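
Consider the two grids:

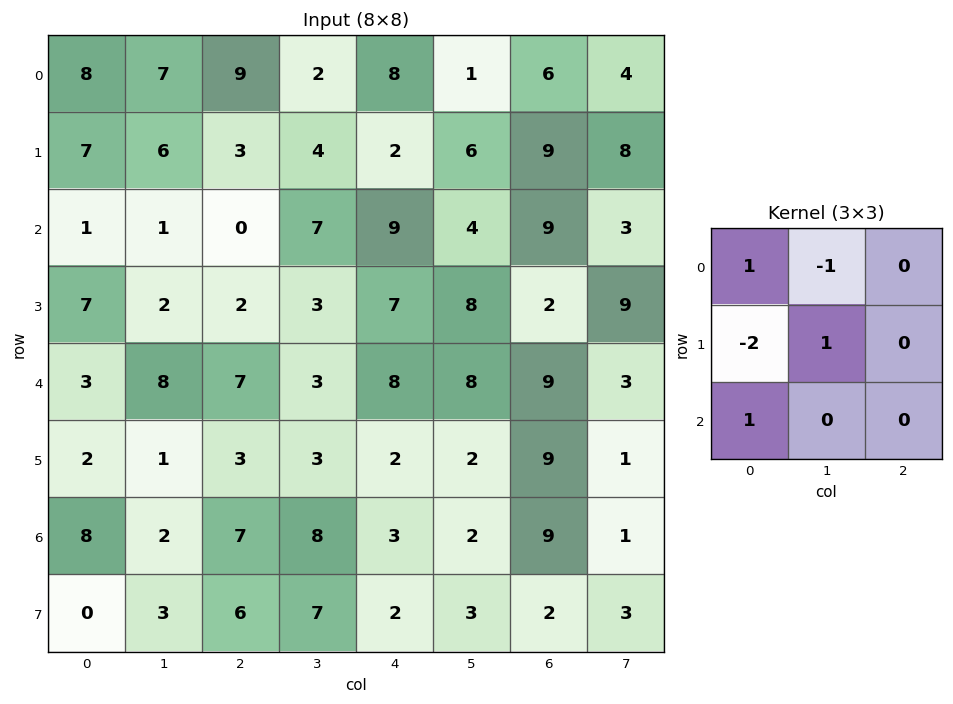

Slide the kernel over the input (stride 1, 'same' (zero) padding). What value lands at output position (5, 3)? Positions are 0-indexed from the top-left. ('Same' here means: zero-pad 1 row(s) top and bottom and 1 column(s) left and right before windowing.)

8

The receptive field on the zero-padded input at this output position is [7 3 8 / 3 3 2 / 7 8 3]. Elementwise product with the kernel and sum: 7·1 + 3·-1 + 3·-2 + 3·1 + 7·1.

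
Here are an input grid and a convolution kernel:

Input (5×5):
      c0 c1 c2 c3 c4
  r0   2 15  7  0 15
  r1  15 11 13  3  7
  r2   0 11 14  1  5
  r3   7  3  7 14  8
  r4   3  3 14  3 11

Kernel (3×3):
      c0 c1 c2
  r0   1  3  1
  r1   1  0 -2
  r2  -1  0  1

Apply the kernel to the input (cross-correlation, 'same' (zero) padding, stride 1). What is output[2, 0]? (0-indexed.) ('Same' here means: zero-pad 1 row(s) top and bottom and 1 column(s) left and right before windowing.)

The receptive field on the zero-padded input at this output position is [0 15 11 / 0 0 11 / 0 7 3]. Elementwise product with the kernel and sum: 0·1 + 15·3 + 11·1 + 0·1 + 11·-2 + 0·-1 + 3·1.

37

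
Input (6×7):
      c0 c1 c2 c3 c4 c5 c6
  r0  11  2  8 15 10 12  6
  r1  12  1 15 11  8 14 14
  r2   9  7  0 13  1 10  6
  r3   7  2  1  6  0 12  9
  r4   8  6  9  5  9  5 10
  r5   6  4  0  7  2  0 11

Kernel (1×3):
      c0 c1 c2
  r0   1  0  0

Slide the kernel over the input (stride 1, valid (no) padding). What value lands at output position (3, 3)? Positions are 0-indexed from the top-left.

The receptive field on the input at this output position is [6 0 12]. Elementwise product with the kernel and sum: 6·1.

6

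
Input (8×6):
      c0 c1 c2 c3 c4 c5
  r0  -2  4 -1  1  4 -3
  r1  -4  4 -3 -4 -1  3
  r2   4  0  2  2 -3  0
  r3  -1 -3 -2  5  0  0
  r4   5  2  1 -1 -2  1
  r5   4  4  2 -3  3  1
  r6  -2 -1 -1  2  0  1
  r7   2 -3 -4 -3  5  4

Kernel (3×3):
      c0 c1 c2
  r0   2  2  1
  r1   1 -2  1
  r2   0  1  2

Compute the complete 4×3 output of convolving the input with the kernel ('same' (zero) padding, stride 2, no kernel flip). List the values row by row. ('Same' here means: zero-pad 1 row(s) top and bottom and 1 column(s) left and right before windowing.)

12 -4 -5
-19 4 1
-1 -10 19
11 2 17

Output[0,0]: The receptive field on the zero-padded input at this output position is [0 0 0 / 0 -2 4 / 0 -4 4]. Elementwise product with the kernel and sum: 0·2 + 0·2 + 0·1 + 0·1 + -2·-2 + 4·1 + -4·1 + 4·2.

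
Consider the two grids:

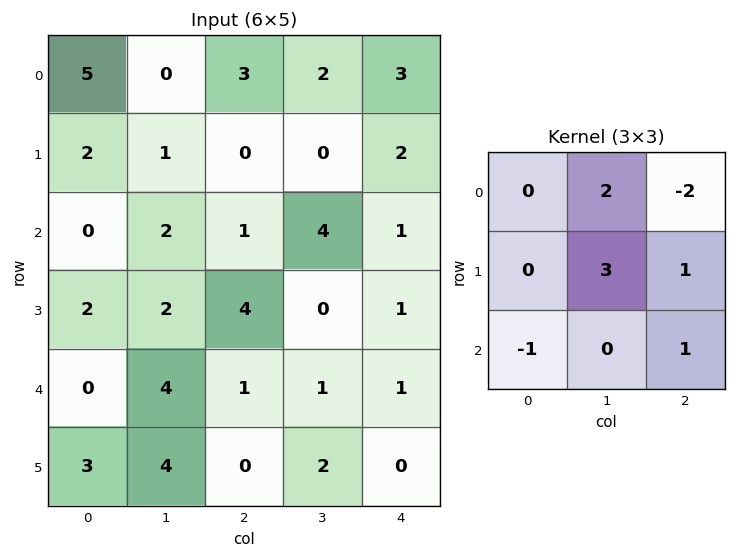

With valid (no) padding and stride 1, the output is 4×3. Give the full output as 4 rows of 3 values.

Output[0,0]: The receptive field on the input at this output position is [5 0 3 / 2 1 0 / 0 2 1]. Elementwise product with the kernel and sum: 0·2 + 3·-2 + 1·3 + 0·1 + 0·-1 + 1·1.
Output[0,1]: The receptive field on the input at this output position is [0 3 2 / 1 0 0 / 2 1 4]. Elementwise product with the kernel and sum: 3·2 + 2·-2 + 0·3 + 0·1 + 2·-1 + 4·1.

-2 4 0
11 5 6
13 3 7
6 10 2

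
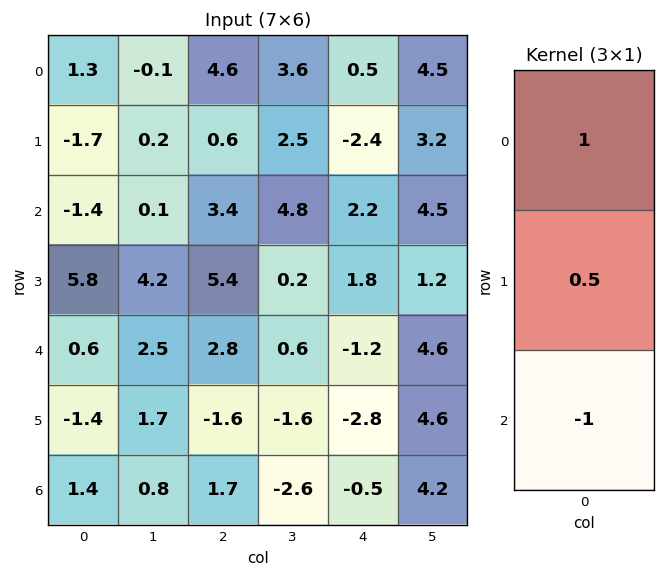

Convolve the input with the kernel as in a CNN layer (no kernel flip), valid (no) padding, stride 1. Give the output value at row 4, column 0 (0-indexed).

The receptive field on the input at this output position is [0.6 / -1.4 / 1.4]. Elementwise product with the kernel and sum: 0.6·1 + -1.4·0.5 + 1.4·-1.

-1.5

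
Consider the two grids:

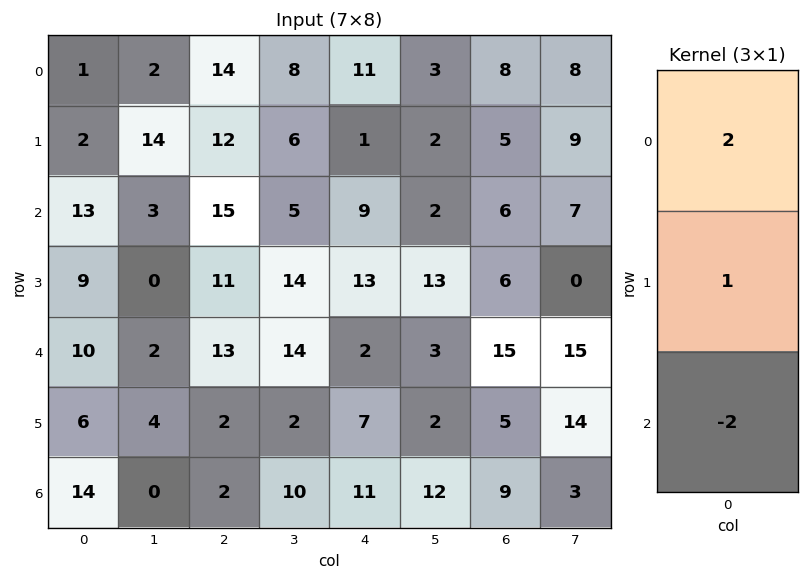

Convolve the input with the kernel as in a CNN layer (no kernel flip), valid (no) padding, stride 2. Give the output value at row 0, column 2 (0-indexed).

The receptive field on the input at this output position is [11 / 1 / 9]. Elementwise product with the kernel and sum: 11·2 + 1·1 + 9·-2.

5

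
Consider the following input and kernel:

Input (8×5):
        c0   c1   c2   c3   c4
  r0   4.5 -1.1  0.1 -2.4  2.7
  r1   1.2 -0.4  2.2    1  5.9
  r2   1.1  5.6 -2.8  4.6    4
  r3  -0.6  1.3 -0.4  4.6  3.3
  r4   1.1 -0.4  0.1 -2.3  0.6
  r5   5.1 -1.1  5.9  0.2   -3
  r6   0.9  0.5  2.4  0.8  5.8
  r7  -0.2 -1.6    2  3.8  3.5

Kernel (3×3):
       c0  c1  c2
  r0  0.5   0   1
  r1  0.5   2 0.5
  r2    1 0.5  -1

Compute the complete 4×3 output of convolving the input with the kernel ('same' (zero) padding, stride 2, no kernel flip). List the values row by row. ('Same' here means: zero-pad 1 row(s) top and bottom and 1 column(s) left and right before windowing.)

Output[0,0]: The receptive field on the zero-padded input at this output position is [0 0 0 / 0 4.5 -1.1 / 0 1.2 -0.4]. Elementwise product with the kernel and sum: 0·0.5 + 0·1 + 0·0.5 + 4.5·2 + -1.1·0.5 + 0·1 + 1.2·0.5 + -0.4·-1.
Output[0,1]: The receptive field on the zero-padded input at this output position is [0 0 0 / -1.1 0.1 -2.4 / -0.4 2.2 1]. Elementwise product with the kernel and sum: 0·0.5 + 0·1 + -1.1·0.5 + 0.1·2 + -2.4·0.5 + -0.4·1 + 2.2·0.5 + 1·-1.

9.45 -1.85 8.15
3 -3.2 17.05
6.95 5.75 1.05
2.45 0.7 17.65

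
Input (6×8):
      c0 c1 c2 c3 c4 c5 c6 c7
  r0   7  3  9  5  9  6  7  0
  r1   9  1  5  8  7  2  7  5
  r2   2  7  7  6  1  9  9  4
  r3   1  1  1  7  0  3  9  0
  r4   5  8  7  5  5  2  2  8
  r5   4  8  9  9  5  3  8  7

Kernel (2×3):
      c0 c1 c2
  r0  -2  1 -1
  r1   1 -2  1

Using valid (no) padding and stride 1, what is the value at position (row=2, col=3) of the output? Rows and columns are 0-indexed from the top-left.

-10

The receptive field on the input at this output position is [6 1 9 / 7 0 3]. Elementwise product with the kernel and sum: 6·-2 + 1·1 + 9·-1 + 7·1 + 0·-2 + 3·1.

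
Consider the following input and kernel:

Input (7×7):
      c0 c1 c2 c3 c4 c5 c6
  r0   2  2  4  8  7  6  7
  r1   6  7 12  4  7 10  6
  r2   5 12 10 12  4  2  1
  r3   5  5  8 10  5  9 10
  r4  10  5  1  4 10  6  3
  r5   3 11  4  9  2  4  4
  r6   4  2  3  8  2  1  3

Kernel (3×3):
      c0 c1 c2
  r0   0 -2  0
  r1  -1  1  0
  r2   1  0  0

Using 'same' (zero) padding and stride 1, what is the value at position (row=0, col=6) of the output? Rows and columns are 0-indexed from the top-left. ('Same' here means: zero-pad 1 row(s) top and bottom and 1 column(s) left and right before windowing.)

11

The receptive field on the zero-padded input at this output position is [0 0 0 / 6 7 0 / 10 6 0]. Elementwise product with the kernel and sum: 0·-2 + 6·-1 + 7·1 + 10·1.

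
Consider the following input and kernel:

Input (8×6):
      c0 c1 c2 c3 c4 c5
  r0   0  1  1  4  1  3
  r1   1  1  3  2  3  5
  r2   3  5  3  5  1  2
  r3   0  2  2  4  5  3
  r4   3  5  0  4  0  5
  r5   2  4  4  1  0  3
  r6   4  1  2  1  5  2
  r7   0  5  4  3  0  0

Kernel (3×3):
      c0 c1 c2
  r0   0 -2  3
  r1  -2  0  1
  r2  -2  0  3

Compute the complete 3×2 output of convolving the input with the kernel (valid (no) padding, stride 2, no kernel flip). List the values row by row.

5 -11
-5 -6
-12 -5

Output[0,0]: The receptive field on the input at this output position is [0 1 1 / 1 1 3 / 3 5 3]. Elementwise product with the kernel and sum: 1·-2 + 1·3 + 1·-2 + 3·1 + 3·-2 + 3·3.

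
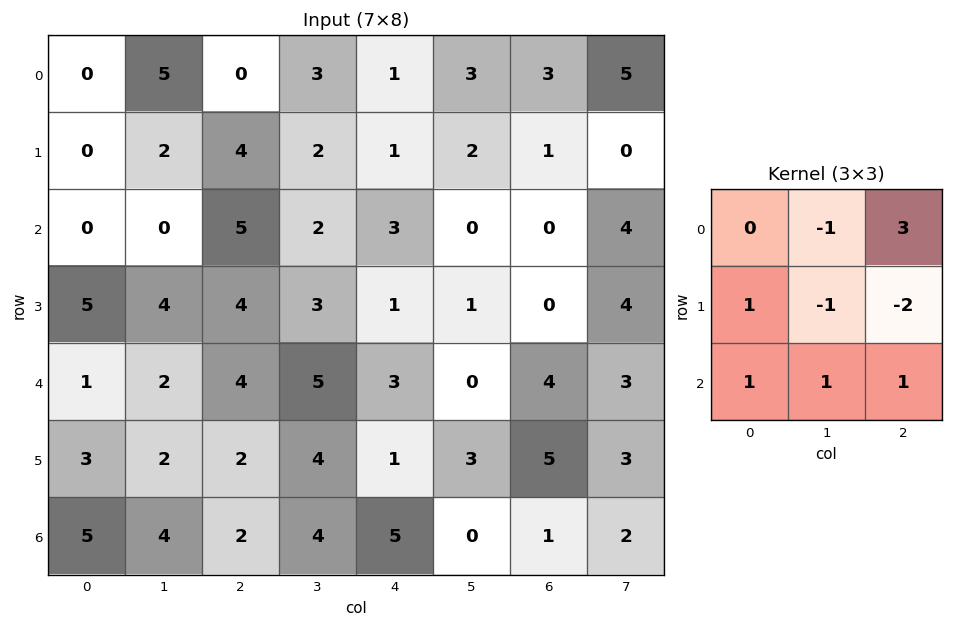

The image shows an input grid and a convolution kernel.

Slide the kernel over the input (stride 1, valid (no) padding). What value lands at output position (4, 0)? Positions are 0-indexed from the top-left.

18

The receptive field on the input at this output position is [1 2 4 / 3 2 2 / 5 4 2]. Elementwise product with the kernel and sum: 2·-1 + 4·3 + 3·1 + 2·-1 + 2·-2 + 5·1 + 4·1 + 2·1.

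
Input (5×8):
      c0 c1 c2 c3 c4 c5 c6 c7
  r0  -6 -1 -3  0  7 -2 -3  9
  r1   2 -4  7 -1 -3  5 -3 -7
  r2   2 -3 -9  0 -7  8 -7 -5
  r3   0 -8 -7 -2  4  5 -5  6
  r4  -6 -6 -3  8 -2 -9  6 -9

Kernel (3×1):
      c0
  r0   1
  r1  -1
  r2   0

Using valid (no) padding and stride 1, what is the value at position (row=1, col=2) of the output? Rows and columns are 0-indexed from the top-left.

The receptive field on the input at this output position is [7 / -9 / -7]. Elementwise product with the kernel and sum: 7·1 + -9·-1.

16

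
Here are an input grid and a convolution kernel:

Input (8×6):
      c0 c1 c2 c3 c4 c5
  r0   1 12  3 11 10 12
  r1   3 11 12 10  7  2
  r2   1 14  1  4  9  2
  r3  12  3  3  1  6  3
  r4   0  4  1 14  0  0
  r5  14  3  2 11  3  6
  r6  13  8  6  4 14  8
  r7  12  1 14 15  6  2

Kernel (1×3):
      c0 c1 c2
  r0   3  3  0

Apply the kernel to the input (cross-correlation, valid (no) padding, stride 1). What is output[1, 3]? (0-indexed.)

51

The receptive field on the input at this output position is [10 7 2]. Elementwise product with the kernel and sum: 10·3 + 7·3.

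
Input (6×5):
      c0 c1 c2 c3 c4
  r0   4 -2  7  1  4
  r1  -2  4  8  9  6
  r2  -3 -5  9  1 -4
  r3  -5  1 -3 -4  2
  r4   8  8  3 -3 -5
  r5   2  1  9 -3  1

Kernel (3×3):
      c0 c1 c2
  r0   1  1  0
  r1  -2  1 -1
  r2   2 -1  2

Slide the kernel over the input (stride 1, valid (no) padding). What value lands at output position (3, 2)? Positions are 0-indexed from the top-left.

The receptive field on the input at this output position is [-3 -4 2 / 3 -3 -5 / 9 -3 1]. Elementwise product with the kernel and sum: -3·1 + -4·1 + 3·-2 + -3·1 + -5·-1 + 9·2 + -3·-1 + 1·2.

12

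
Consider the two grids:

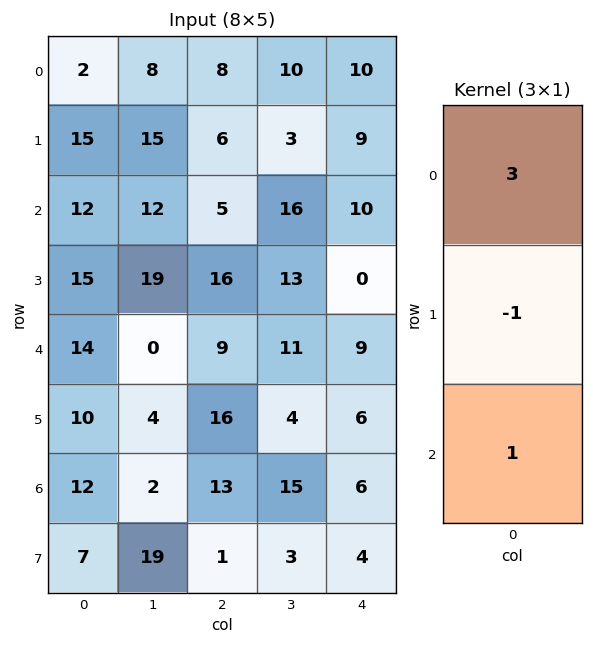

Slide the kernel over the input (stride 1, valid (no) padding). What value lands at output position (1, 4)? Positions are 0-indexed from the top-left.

17

The receptive field on the input at this output position is [9 / 10 / 0]. Elementwise product with the kernel and sum: 9·3 + 10·-1 + 0·1.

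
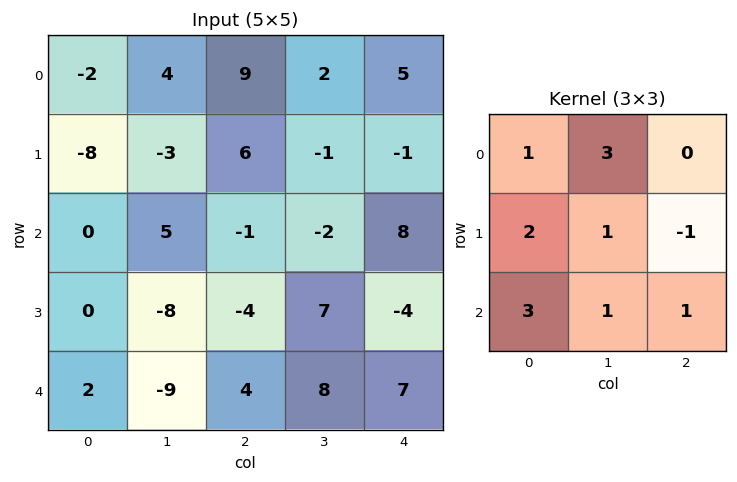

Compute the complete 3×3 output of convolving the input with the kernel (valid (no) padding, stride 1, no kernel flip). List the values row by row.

Output[0,0]: The receptive field on the input at this output position is [-2 4 9 / -8 -3 6 / 0 5 -1]. Elementwise product with the kernel and sum: -2·1 + 4·3 + -8·2 + -3·1 + 6·-1 + 0·3 + 5·1 + -1·1.

-11 44 30
-23 5 -18
12 -40 23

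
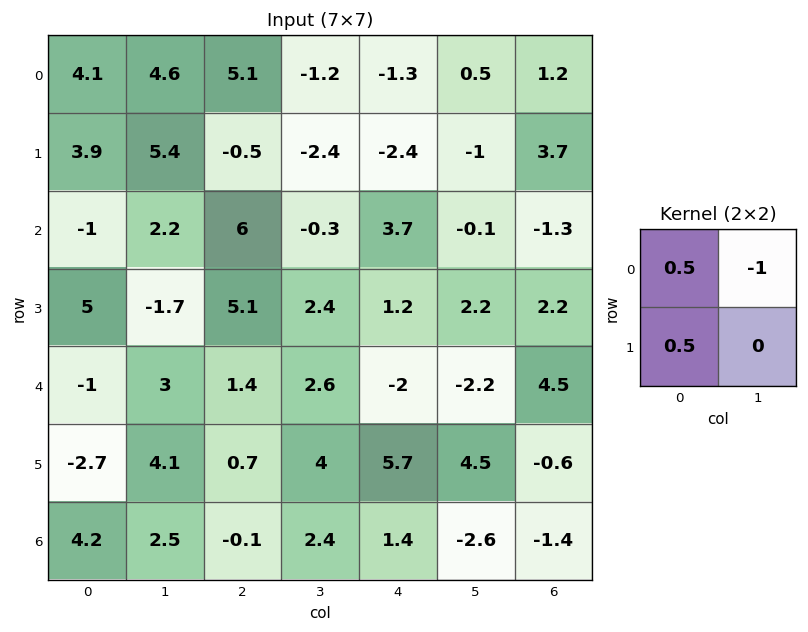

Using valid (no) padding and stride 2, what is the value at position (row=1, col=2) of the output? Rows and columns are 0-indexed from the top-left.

2.55

The receptive field on the input at this output position is [3.7 -0.1 / 1.2 2.2]. Elementwise product with the kernel and sum: 3.7·0.5 + -0.1·-1 + 1.2·0.5.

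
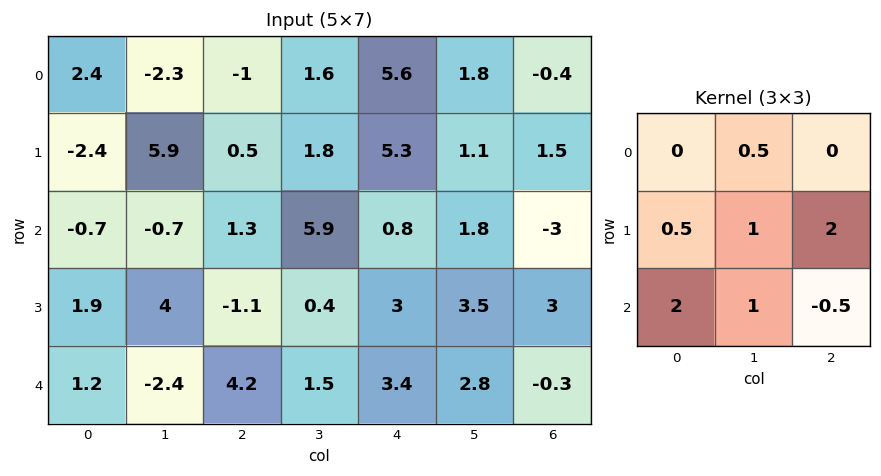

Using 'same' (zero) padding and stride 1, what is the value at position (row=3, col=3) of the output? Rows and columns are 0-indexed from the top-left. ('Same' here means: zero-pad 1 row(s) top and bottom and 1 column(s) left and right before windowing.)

17

The receptive field on the zero-padded input at this output position is [1.3 5.9 0.8 / -1.1 0.4 3 / 4.2 1.5 3.4]. Elementwise product with the kernel and sum: 5.9·0.5 + -1.1·0.5 + 0.4·1 + 3·2 + 4.2·2 + 1.5·1 + 3.4·-0.5.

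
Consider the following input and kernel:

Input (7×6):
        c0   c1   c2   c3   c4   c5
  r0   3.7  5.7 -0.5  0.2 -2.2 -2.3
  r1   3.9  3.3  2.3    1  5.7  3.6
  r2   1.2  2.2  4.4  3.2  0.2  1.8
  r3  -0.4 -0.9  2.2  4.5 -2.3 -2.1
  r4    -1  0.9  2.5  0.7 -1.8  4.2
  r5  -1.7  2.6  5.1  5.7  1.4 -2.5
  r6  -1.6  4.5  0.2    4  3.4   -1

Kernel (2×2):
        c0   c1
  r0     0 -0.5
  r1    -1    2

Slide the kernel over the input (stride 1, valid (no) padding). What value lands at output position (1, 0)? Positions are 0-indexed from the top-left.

The receptive field on the input at this output position is [3.9 3.3 / 1.2 2.2]. Elementwise product with the kernel and sum: 3.3·-0.5 + 1.2·-1 + 2.2·2.

1.55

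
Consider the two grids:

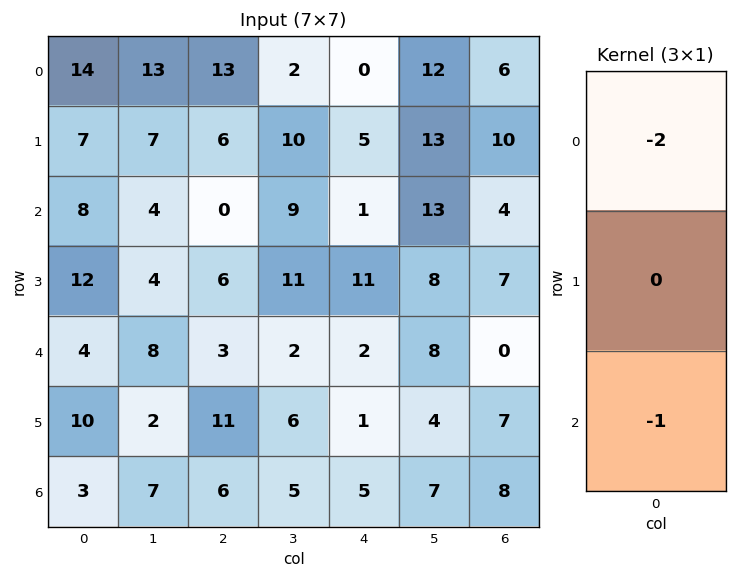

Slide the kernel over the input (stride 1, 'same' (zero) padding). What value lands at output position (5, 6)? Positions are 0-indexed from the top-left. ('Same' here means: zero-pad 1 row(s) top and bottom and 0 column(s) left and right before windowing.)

The receptive field on the zero-padded input at this output position is [0 / 7 / 8]. Elementwise product with the kernel and sum: 0·-2 + 8·-1.

-8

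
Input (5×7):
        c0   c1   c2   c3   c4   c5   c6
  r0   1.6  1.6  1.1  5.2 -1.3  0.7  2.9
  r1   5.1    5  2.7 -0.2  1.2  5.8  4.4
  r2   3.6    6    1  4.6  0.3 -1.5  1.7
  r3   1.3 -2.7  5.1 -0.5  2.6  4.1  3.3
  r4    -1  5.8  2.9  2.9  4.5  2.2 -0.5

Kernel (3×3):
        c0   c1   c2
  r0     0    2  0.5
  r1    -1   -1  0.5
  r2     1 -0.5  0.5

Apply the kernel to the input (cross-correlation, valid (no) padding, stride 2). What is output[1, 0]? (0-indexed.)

The receptive field on the input at this output position is [3.6 6 1 / 1.3 -2.7 5.1 / -1 5.8 2.9]. Elementwise product with the kernel and sum: 6·2 + 1·0.5 + 1.3·-1 + -2.7·-1 + 5.1·0.5 + -1·1 + 5.8·-0.5 + 2.9·0.5.

14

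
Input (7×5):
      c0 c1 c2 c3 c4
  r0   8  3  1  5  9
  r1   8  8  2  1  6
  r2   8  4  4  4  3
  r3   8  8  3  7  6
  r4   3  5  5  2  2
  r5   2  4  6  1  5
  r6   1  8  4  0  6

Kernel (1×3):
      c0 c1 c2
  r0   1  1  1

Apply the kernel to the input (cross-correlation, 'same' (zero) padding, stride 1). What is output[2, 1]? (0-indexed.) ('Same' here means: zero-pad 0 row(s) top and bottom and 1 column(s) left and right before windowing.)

16

The receptive field on the zero-padded input at this output position is [8 4 4]. Elementwise product with the kernel and sum: 8·1 + 4·1 + 4·1.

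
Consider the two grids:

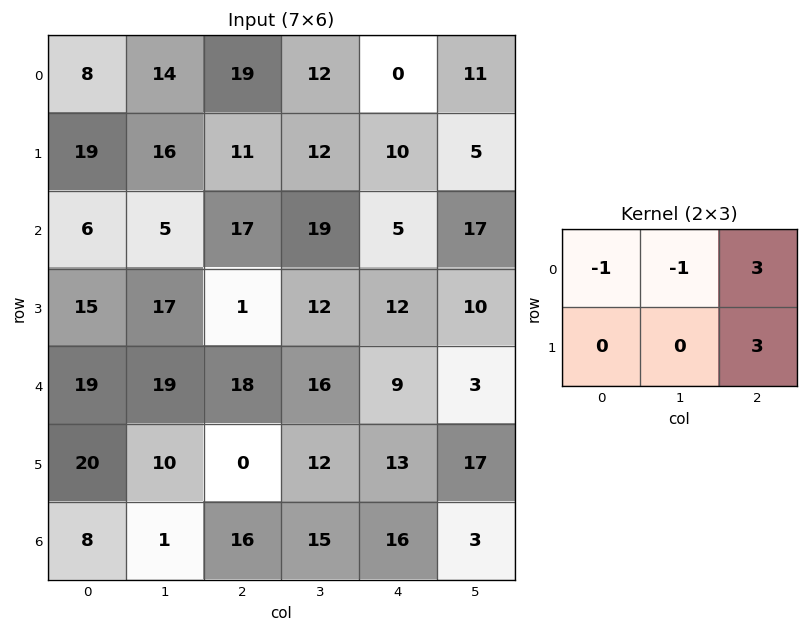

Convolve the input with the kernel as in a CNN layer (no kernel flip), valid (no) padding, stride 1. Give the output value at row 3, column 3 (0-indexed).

15

The receptive field on the input at this output position is [12 12 10 / 16 9 3]. Elementwise product with the kernel and sum: 12·-1 + 12·-1 + 10·3 + 3·3.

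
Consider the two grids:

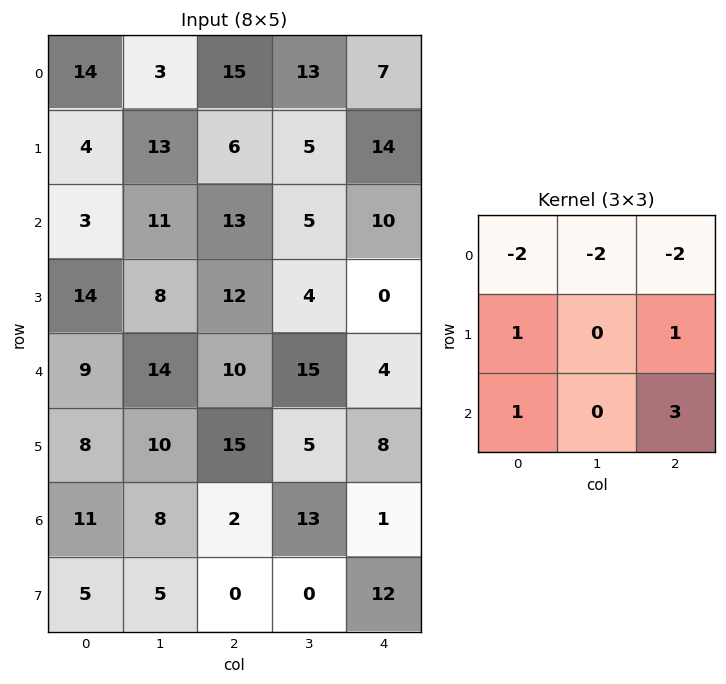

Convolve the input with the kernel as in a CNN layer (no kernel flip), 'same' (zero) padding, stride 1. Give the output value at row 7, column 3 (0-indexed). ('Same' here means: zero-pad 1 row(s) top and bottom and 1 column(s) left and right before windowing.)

-20

The receptive field on the zero-padded input at this output position is [2 13 1 / 0 0 12 / 0 0 0]. Elementwise product with the kernel and sum: 2·-2 + 13·-2 + 1·-2 + 0·1 + 12·1 + 0·1 + 0·3.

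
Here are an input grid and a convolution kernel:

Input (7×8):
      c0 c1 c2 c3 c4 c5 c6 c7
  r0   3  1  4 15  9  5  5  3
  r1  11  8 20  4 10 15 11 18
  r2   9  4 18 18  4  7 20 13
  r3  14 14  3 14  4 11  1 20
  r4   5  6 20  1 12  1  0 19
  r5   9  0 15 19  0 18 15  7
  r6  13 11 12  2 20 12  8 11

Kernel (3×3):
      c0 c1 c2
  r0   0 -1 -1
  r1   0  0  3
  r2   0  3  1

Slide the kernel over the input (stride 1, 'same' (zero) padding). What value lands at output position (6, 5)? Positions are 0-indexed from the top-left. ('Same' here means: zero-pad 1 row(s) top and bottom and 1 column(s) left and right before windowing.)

-9

The receptive field on the zero-padded input at this output position is [0 18 15 / 20 12 8 / 0 0 0]. Elementwise product with the kernel and sum: 18·-1 + 15·-1 + 8·3 + 0·3 + 0·1.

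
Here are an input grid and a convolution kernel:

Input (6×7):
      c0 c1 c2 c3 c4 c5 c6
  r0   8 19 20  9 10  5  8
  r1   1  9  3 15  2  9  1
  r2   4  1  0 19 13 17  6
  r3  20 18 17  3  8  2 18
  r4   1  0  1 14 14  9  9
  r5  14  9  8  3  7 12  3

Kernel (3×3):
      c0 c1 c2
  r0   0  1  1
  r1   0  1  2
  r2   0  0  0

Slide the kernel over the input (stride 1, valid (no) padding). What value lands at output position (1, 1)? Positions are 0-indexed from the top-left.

The receptive field on the input at this output position is [9 3 15 / 1 0 19 / 18 17 3]. Elementwise product with the kernel and sum: 3·1 + 15·1 + 0·1 + 19·2.

56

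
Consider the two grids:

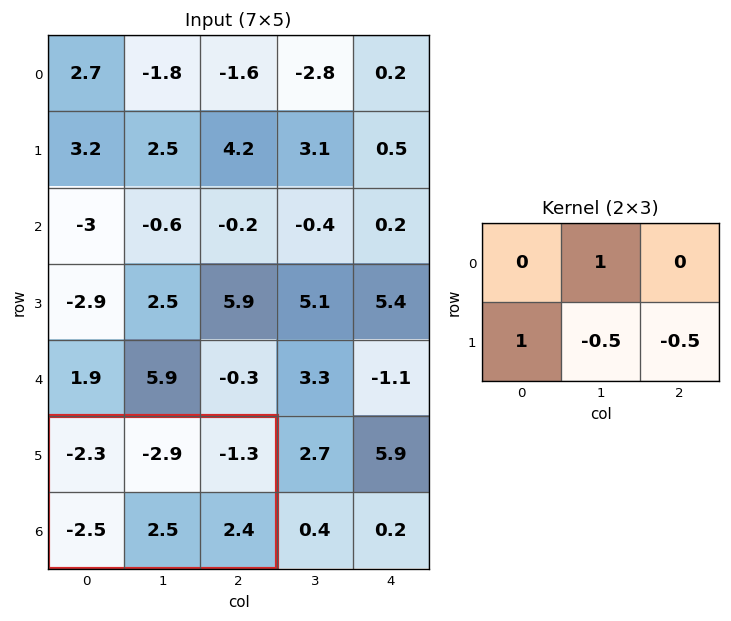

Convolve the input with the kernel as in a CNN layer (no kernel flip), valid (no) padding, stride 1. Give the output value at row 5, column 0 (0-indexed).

The receptive field on the input at this output position is [-2.3 -2.9 -1.3 / -2.5 2.5 2.4]. Elementwise product with the kernel and sum: -2.9·1 + -2.5·1 + 2.5·-0.5 + 2.4·-0.5.

-7.85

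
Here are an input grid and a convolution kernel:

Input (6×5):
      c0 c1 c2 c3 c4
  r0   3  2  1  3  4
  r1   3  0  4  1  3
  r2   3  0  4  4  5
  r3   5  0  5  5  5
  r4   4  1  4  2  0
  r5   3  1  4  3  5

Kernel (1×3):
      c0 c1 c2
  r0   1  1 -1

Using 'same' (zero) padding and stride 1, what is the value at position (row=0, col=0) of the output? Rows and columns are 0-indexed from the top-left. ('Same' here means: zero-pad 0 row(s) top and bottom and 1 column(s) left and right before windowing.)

The receptive field on the zero-padded input at this output position is [0 3 2]. Elementwise product with the kernel and sum: 0·1 + 3·1 + 2·-1.

1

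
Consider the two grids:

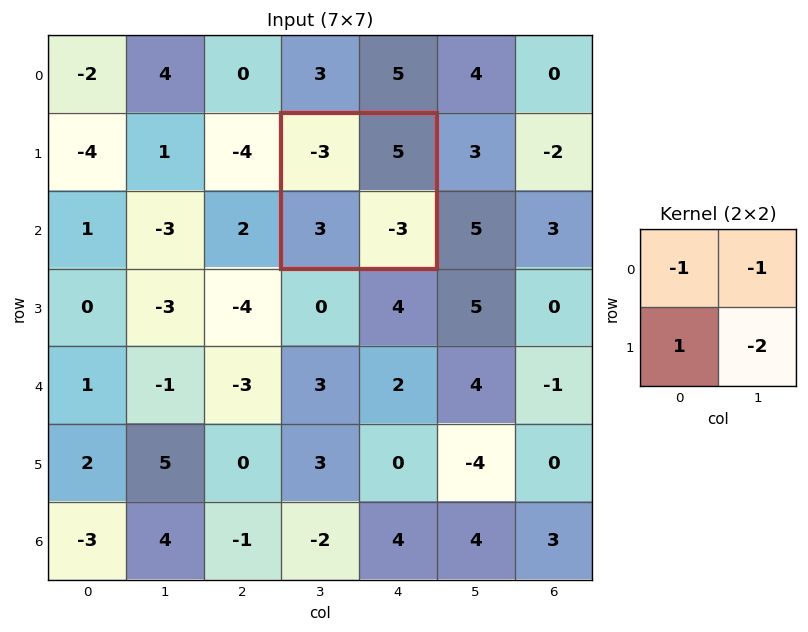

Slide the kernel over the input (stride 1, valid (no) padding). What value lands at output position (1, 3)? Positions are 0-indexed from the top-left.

The receptive field on the input at this output position is [-3 5 / 3 -3]. Elementwise product with the kernel and sum: -3·-1 + 5·-1 + 3·1 + -3·-2.

7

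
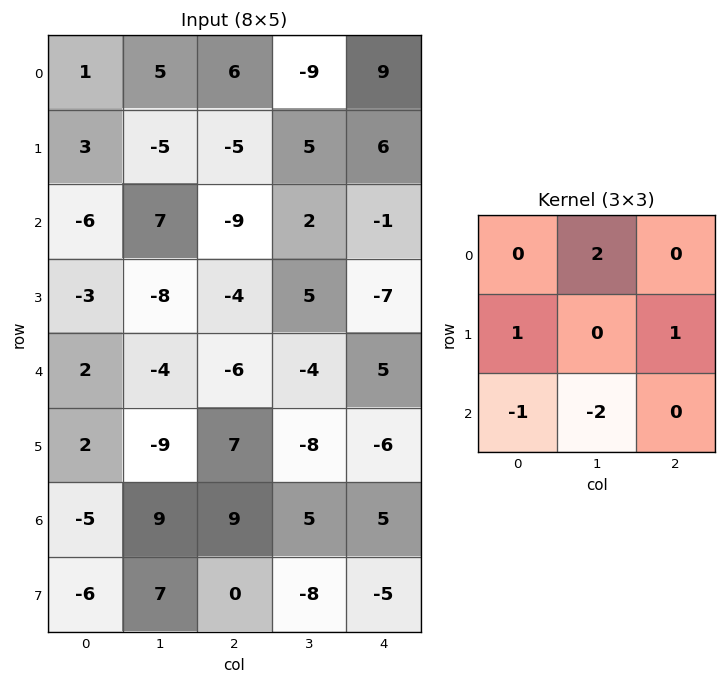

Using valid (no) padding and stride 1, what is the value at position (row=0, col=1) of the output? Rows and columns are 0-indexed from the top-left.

23

The receptive field on the input at this output position is [5 6 -9 / -5 -5 5 / 7 -9 2]. Elementwise product with the kernel and sum: 6·2 + -5·1 + 5·1 + 7·-1 + -9·-2.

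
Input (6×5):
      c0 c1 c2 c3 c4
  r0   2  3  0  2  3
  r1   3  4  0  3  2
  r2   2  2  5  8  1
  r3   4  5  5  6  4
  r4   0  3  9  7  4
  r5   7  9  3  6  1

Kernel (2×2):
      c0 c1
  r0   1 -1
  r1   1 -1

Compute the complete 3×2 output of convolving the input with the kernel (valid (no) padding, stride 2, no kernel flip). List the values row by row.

-2 -5
-1 -4
-5 -1

Output[0,0]: The receptive field on the input at this output position is [2 3 / 3 4]. Elementwise product with the kernel and sum: 2·1 + 3·-1 + 3·1 + 4·-1.
Output[0,1]: The receptive field on the input at this output position is [0 2 / 0 3]. Elementwise product with the kernel and sum: 0·1 + 2·-1 + 0·1 + 3·-1.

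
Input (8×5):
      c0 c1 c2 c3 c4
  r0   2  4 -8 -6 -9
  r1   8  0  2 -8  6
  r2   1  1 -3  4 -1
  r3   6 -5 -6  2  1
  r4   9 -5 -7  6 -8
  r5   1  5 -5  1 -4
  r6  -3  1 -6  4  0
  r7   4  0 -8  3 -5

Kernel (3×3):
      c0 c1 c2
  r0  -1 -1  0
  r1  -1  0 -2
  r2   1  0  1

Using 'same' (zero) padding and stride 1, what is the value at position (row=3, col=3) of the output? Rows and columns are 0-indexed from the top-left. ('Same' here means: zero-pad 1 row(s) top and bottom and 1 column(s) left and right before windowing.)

The receptive field on the zero-padded input at this output position is [-3 4 -1 / -6 2 1 / -7 6 -8]. Elementwise product with the kernel and sum: -3·-1 + 4·-1 + -6·-1 + 1·-2 + -7·1 + -8·1.

-12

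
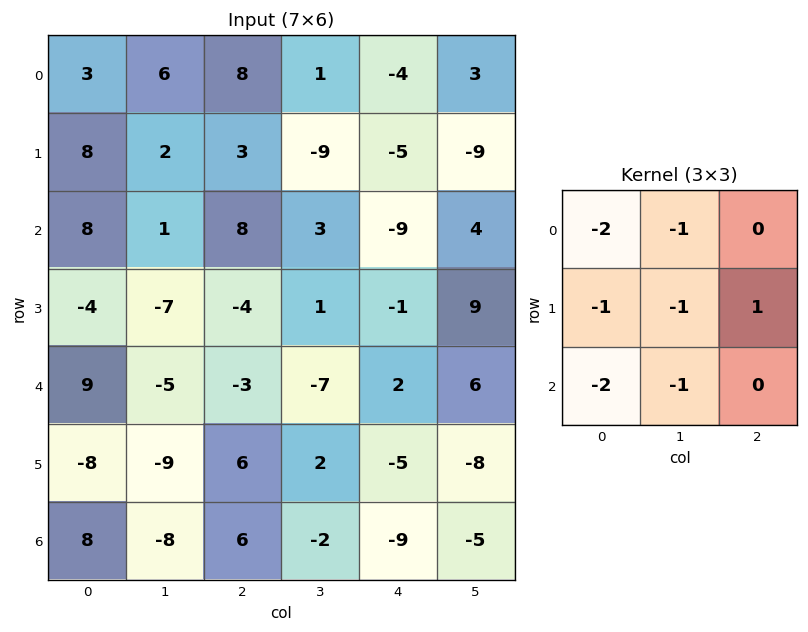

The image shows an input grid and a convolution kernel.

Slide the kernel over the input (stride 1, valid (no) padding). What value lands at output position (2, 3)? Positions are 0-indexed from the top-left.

24

The receptive field on the input at this output position is [3 -9 4 / 1 -1 9 / -7 2 6]. Elementwise product with the kernel and sum: 3·-2 + -9·-1 + 1·-1 + -1·-1 + 9·1 + -7·-2 + 2·-1.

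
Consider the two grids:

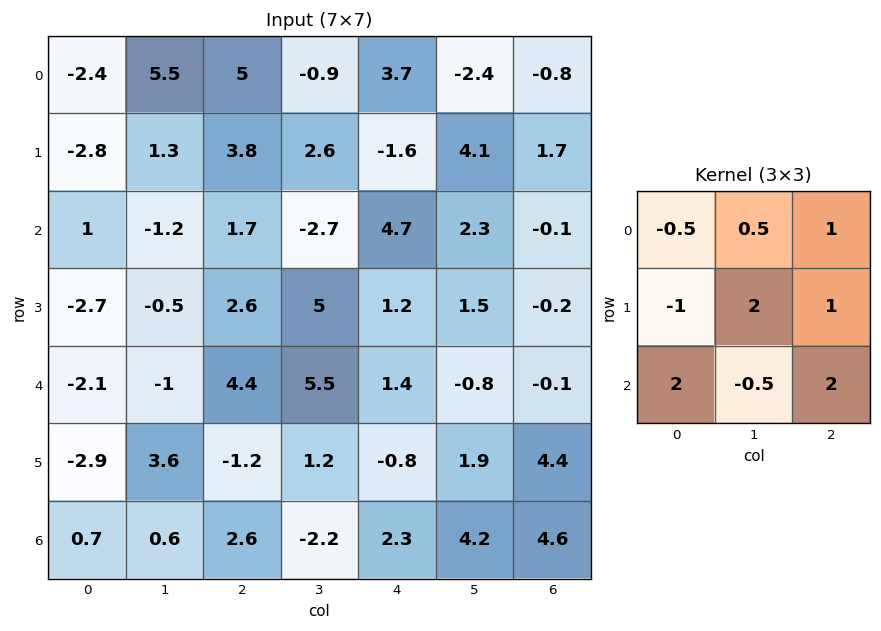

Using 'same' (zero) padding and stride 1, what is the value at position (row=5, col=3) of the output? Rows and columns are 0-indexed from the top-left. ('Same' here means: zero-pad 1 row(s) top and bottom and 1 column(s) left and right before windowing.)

15.65

The receptive field on the zero-padded input at this output position is [4.4 5.5 1.4 / -1.2 1.2 -0.8 / 2.6 -2.2 2.3]. Elementwise product with the kernel and sum: 4.4·-0.5 + 5.5·0.5 + 1.4·1 + -1.2·-1 + 1.2·2 + -0.8·1 + 2.6·2 + -2.2·-0.5 + 2.3·2.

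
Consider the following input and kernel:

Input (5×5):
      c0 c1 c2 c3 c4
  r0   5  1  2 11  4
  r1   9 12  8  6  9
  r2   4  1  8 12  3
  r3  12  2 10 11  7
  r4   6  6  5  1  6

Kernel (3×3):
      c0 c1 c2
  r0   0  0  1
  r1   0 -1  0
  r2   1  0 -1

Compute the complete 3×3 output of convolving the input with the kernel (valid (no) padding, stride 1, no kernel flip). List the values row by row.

Output[0,0]: The receptive field on the input at this output position is [5 1 2 / 9 12 8 / 4 1 8]. Elementwise product with the kernel and sum: 2·1 + 12·-1 + 4·1 + 8·-1.
Output[0,1]: The receptive field on the input at this output position is [1 2 11 / 12 8 6 / 1 8 12]. Elementwise product with the kernel and sum: 11·1 + 8·-1 + 1·1 + 12·-1.

-14 -8 3
9 -11 0
7 7 -9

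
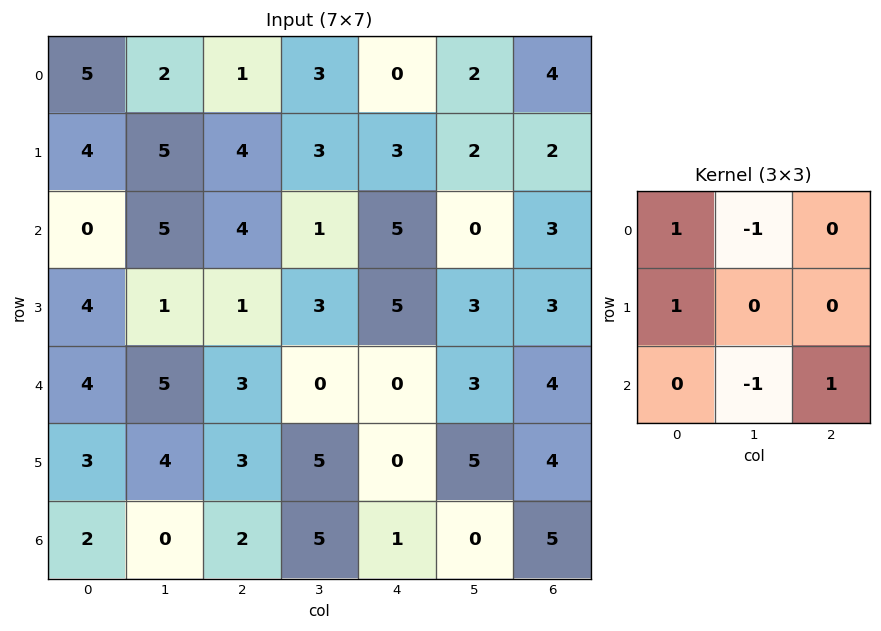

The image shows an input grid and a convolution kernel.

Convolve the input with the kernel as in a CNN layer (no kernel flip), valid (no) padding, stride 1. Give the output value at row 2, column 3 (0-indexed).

2

The receptive field on the input at this output position is [1 5 0 / 3 5 3 / 0 0 3]. Elementwise product with the kernel and sum: 1·1 + 5·-1 + 3·1 + 0·-1 + 3·1.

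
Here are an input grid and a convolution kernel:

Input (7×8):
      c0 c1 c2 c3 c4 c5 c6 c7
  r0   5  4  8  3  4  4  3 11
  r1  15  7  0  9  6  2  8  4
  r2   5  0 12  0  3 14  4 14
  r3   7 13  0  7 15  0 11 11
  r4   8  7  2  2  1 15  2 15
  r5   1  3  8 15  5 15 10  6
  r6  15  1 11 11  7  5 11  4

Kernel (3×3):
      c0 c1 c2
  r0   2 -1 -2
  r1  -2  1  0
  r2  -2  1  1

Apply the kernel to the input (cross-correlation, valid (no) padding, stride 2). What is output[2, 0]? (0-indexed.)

The receptive field on the input at this output position is [8 7 2 / 1 3 8 / 15 1 11]. Elementwise product with the kernel and sum: 8·2 + 7·-1 + 2·-2 + 1·-2 + 3·1 + 15·-2 + 1·1 + 11·1.

-12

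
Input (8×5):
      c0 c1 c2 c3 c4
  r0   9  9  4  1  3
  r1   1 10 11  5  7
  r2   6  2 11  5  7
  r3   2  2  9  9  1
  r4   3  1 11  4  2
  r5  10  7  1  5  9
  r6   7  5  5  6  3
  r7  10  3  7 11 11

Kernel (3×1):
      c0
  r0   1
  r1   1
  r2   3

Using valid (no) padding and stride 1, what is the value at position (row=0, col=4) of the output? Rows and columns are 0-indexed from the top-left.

The receptive field on the input at this output position is [3 / 7 / 7]. Elementwise product with the kernel and sum: 3·1 + 7·1 + 7·3.

31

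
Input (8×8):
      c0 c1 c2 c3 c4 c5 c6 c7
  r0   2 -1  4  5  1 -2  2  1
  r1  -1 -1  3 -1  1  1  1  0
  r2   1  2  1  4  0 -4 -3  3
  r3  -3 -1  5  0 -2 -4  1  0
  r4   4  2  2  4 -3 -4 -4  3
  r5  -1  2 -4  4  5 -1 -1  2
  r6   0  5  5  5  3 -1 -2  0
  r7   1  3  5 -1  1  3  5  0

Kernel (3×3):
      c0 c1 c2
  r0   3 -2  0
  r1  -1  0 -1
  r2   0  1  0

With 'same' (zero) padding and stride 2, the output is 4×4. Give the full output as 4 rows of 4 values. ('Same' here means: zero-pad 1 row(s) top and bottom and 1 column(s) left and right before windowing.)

0 -1 -2 2
-3 -10 -7 3
3 -23 9 -14
-2 9 -1 5

Output[0,0]: The receptive field on the zero-padded input at this output position is [0 0 0 / 0 2 -1 / 0 -1 -1]. Elementwise product with the kernel and sum: 0·3 + 0·-2 + 0·-1 + -1·-1 + -1·1.
Output[0,1]: The receptive field on the zero-padded input at this output position is [0 0 0 / -1 4 5 / -1 3 -1]. Elementwise product with the kernel and sum: 0·3 + 0·-2 + -1·-1 + 5·-1 + 3·1.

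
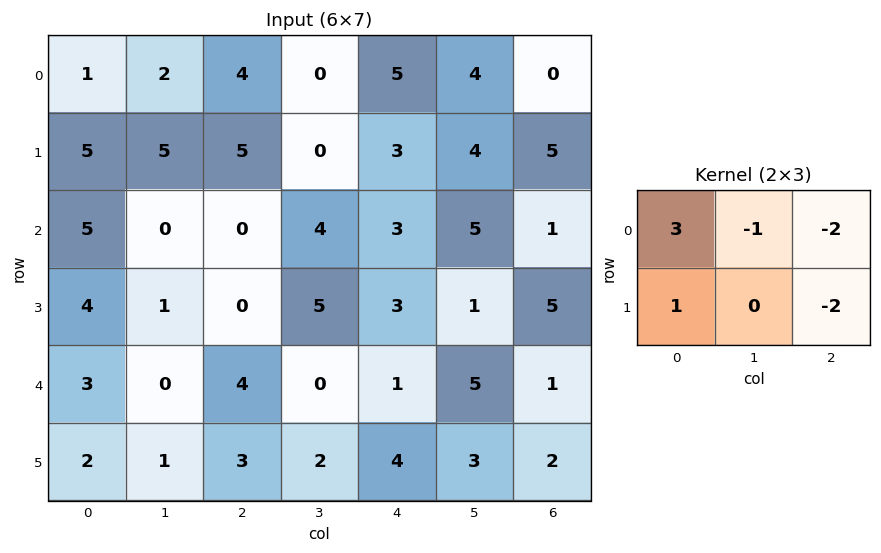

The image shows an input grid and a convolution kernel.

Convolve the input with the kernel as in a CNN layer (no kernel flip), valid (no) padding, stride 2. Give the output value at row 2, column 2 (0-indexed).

The receptive field on the input at this output position is [1 5 1 / 4 3 2]. Elementwise product with the kernel and sum: 1·3 + 5·-1 + 1·-2 + 4·1 + 2·-2.

-4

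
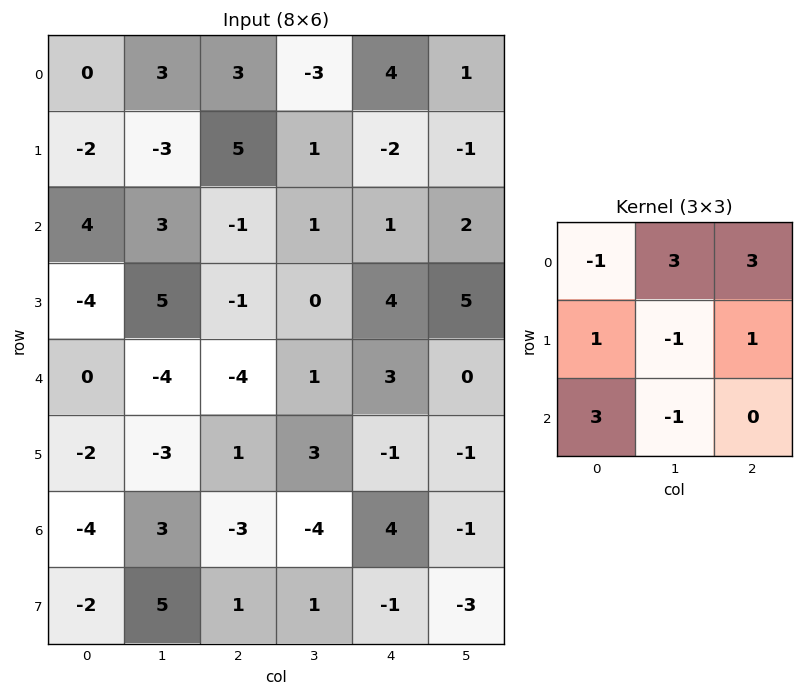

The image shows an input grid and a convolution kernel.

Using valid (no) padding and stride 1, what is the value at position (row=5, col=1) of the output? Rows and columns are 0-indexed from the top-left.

31

The receptive field on the input at this output position is [-3 1 3 / 3 -3 -4 / 5 1 1]. Elementwise product with the kernel and sum: -3·-1 + 1·3 + 3·3 + 3·1 + -3·-1 + -4·1 + 5·3 + 1·-1.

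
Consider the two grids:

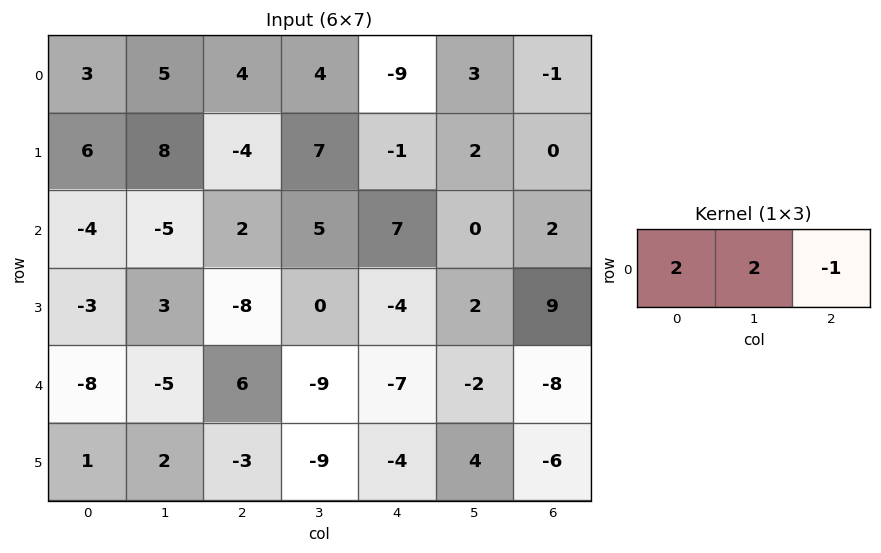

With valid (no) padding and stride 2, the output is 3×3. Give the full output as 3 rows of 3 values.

12 25 -11
-20 7 12
-32 1 -10

Output[0,0]: The receptive field on the input at this output position is [3 5 4]. Elementwise product with the kernel and sum: 3·2 + 5·2 + 4·-1.
Output[0,1]: The receptive field on the input at this output position is [4 4 -9]. Elementwise product with the kernel and sum: 4·2 + 4·2 + -9·-1.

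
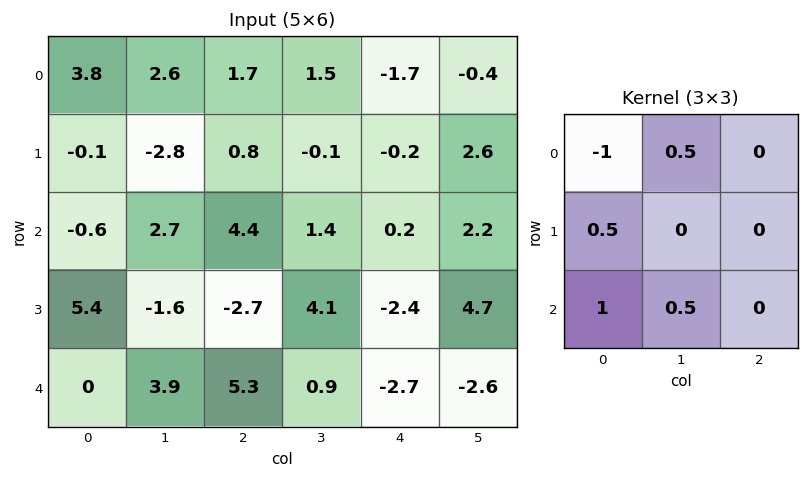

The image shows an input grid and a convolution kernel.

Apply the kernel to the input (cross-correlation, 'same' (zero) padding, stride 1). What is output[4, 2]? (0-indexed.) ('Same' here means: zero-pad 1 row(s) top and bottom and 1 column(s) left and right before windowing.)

2.2

The receptive field on the zero-padded input at this output position is [-1.6 -2.7 4.1 / 3.9 5.3 0.9 / 0 0 0]. Elementwise product with the kernel and sum: -1.6·-1 + -2.7·0.5 + 3.9·0.5 + 0·1 + 0·0.5.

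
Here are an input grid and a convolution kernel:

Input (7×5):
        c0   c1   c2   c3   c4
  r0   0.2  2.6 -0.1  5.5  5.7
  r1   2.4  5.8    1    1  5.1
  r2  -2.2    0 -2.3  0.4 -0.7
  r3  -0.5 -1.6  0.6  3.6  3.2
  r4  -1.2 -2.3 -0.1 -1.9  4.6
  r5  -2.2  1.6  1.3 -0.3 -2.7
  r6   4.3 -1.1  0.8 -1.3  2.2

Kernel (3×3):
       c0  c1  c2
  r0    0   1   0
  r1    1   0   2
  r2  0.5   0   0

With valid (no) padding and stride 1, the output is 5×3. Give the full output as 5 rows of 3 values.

5.9 7.7 15.55
-1.25 1 -2.4
0.1 2.15 7.35
-4.1 -4.7 13.35
0.25 0.35 -5.6

Output[0,0]: The receptive field on the input at this output position is [0.2 2.6 -0.1 / 2.4 5.8 1 / -2.2 0 -2.3]. Elementwise product with the kernel and sum: 2.6·1 + 2.4·1 + 1·2 + -2.2·0.5.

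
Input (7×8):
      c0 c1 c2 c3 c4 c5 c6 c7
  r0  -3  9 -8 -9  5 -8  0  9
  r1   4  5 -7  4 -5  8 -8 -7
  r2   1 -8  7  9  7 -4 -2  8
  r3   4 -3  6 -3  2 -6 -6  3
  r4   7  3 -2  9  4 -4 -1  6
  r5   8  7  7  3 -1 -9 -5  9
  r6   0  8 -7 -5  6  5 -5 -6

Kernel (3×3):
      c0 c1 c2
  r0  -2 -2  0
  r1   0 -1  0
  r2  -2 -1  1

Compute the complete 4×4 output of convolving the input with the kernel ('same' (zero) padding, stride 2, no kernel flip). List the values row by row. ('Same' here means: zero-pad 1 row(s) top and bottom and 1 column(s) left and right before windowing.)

Output[0,0]: The receptive field on the zero-padded input at this output position is [0 0 0 / 0 -3 9 / 0 4 5]. Elementwise product with the kernel and sum: 0·-2 + 0·-2 + -3·-1 + 0·-2 + 4·-1 + 5·1.

4 9 0 -15
-16 -6 -7 23
-16 -22 -16 57
-16 -21 -10 33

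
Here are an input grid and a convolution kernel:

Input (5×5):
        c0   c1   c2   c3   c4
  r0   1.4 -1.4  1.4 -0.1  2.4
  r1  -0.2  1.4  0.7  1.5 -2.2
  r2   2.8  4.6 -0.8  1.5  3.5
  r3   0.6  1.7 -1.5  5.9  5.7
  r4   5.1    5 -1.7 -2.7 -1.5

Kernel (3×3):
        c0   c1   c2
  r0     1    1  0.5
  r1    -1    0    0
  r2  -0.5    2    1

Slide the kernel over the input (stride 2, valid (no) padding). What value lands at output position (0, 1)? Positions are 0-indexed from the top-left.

The receptive field on the input at this output position is [1.4 -0.1 2.4 / 0.7 1.5 -2.2 / -0.8 1.5 3.5]. Elementwise product with the kernel and sum: 1.4·1 + -0.1·1 + 2.4·0.5 + 0.7·-1 + -0.8·-0.5 + 1.5·2 + 3.5·1.

8.7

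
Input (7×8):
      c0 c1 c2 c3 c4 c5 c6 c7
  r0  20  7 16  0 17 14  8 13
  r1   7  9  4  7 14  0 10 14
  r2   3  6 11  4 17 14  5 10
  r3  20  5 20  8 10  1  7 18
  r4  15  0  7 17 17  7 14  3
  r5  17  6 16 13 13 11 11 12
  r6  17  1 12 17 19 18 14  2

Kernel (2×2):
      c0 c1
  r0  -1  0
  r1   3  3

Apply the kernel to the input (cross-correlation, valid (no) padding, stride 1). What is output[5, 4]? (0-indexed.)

98

The receptive field on the input at this output position is [13 11 / 19 18]. Elementwise product with the kernel and sum: 13·-1 + 19·3 + 18·3.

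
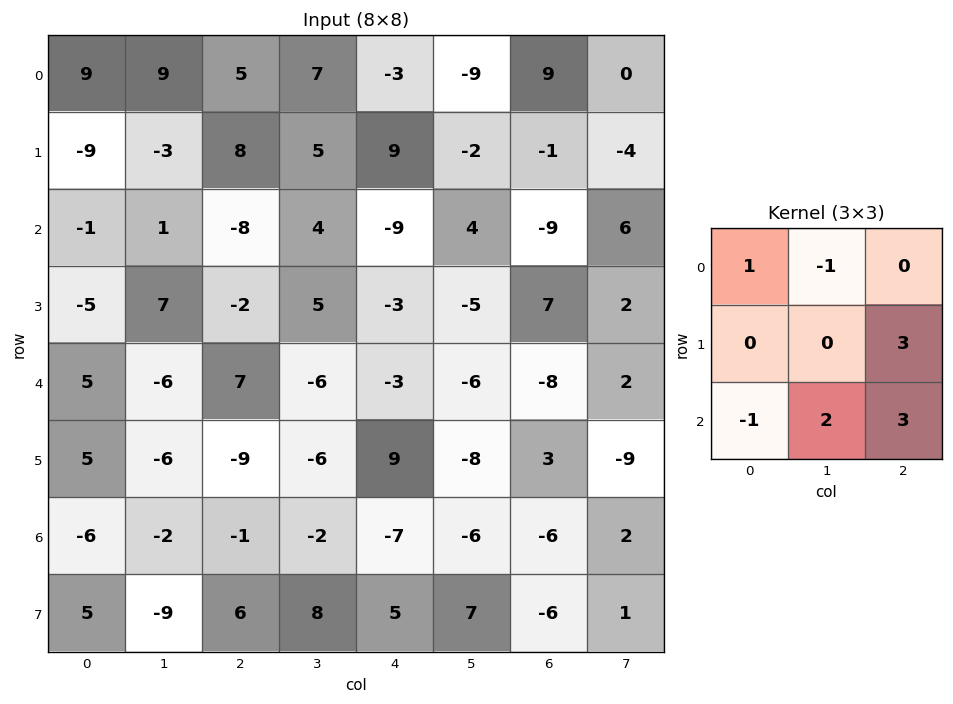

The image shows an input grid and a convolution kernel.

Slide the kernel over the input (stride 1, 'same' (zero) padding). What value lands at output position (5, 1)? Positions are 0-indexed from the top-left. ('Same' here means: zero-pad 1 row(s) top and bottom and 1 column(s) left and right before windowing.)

The receptive field on the zero-padded input at this output position is [5 -6 7 / 5 -6 -9 / -6 -2 -1]. Elementwise product with the kernel and sum: 5·1 + -6·-1 + -9·3 + -6·-1 + -2·2 + -1·3.

-17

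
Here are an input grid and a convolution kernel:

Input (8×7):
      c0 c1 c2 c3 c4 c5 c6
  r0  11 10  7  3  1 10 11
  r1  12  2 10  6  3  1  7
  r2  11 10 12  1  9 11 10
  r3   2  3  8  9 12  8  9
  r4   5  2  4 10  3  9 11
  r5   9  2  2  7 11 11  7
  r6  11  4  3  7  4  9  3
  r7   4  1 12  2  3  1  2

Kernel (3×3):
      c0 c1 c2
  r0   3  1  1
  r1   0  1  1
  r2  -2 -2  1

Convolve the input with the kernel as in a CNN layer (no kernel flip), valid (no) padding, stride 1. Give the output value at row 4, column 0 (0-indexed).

-2

The receptive field on the input at this output position is [5 2 4 / 9 2 2 / 11 4 3]. Elementwise product with the kernel and sum: 5·3 + 2·1 + 4·1 + 2·1 + 2·1 + 11·-2 + 4·-2 + 3·1.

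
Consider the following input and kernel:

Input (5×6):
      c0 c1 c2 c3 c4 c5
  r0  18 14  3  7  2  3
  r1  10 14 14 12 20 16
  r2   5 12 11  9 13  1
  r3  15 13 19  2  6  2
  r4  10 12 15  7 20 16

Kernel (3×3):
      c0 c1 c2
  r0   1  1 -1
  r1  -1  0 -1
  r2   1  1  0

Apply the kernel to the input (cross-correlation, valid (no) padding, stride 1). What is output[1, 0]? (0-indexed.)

The receptive field on the input at this output position is [10 14 14 / 5 12 11 / 15 13 19]. Elementwise product with the kernel and sum: 10·1 + 14·1 + 14·-1 + 5·-1 + 11·-1 + 15·1 + 13·1.

22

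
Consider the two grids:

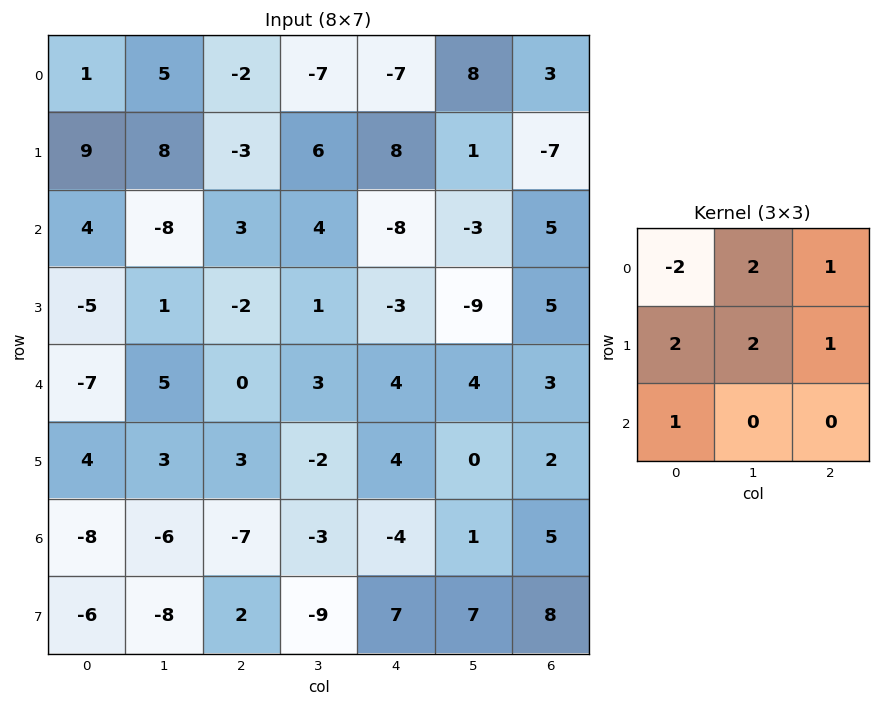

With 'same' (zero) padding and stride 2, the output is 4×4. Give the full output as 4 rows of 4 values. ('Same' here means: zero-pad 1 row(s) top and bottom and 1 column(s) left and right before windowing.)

7 7 -14 23
26 -21 -5 -21
-18 11 -1 42
-11 -39 -10 23

Output[0,0]: The receptive field on the zero-padded input at this output position is [0 0 0 / 0 1 5 / 0 9 8]. Elementwise product with the kernel and sum: 0·-2 + 0·2 + 0·1 + 0·2 + 1·2 + 5·1 + 0·1.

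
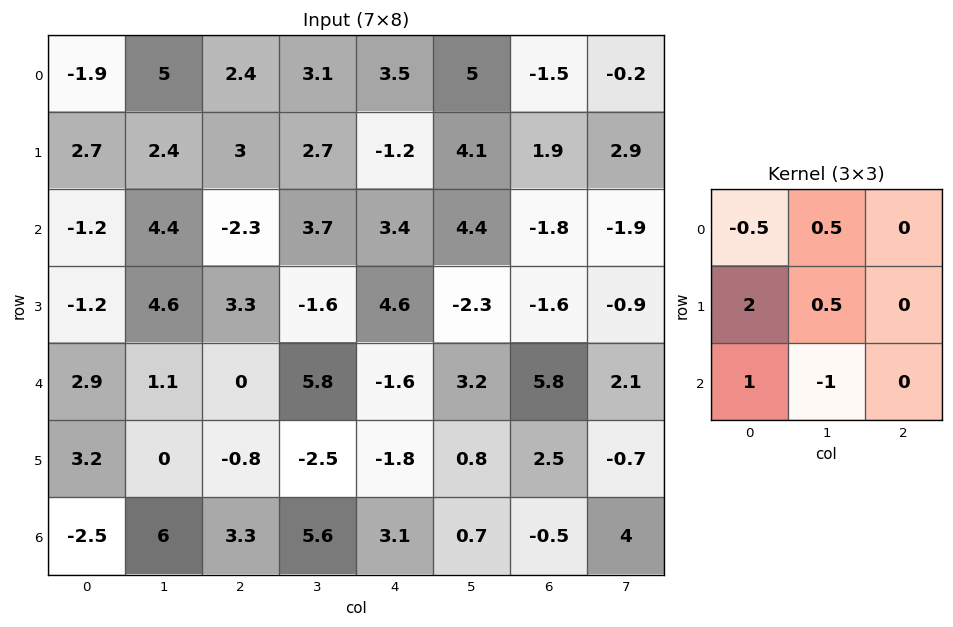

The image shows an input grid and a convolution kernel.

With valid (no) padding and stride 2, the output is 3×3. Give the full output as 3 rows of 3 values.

4.45 1.7 -0.6
4.5 3 3.75
-3 -2.25 1.6

Output[0,0]: The receptive field on the input at this output position is [-1.9 5 2.4 / 2.7 2.4 3 / -1.2 4.4 -2.3]. Elementwise product with the kernel and sum: -1.9·-0.5 + 5·0.5 + 2.7·2 + 2.4·0.5 + -1.2·1 + 4.4·-1.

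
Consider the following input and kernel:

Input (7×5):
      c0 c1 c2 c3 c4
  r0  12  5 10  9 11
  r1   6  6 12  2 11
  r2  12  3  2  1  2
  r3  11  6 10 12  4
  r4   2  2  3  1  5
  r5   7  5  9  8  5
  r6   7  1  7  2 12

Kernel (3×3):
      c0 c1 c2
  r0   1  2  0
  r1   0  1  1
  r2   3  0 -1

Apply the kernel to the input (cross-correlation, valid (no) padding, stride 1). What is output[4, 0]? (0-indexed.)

34

The receptive field on the input at this output position is [2 2 3 / 7 5 9 / 7 1 7]. Elementwise product with the kernel and sum: 2·1 + 2·2 + 5·1 + 9·1 + 7·3 + 7·-1.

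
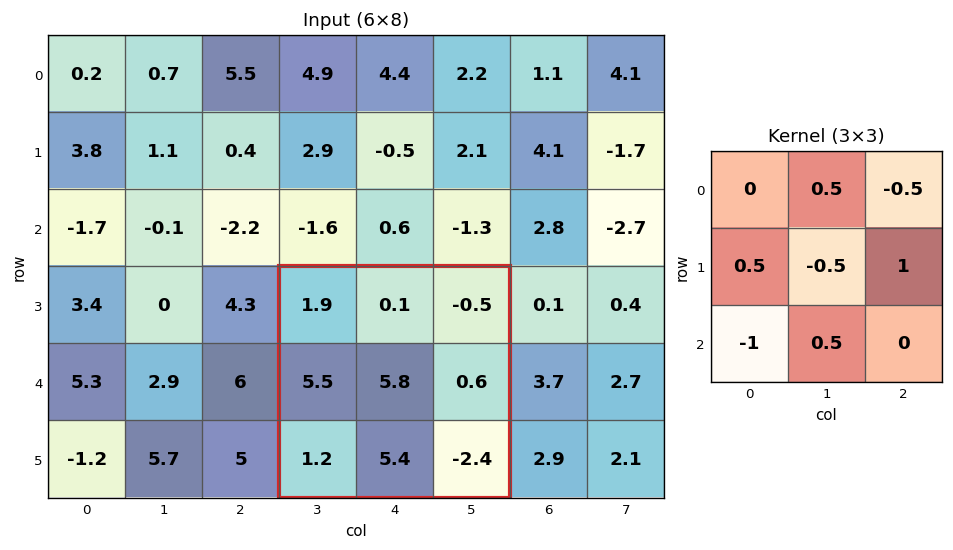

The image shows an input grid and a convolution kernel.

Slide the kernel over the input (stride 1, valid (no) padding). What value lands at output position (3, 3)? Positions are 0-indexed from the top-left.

2.25

The receptive field on the input at this output position is [1.9 0.1 -0.5 / 5.5 5.8 0.6 / 1.2 5.4 -2.4]. Elementwise product with the kernel and sum: 0.1·0.5 + -0.5·-0.5 + 5.5·0.5 + 5.8·-0.5 + 0.6·1 + 1.2·-1 + 5.4·0.5.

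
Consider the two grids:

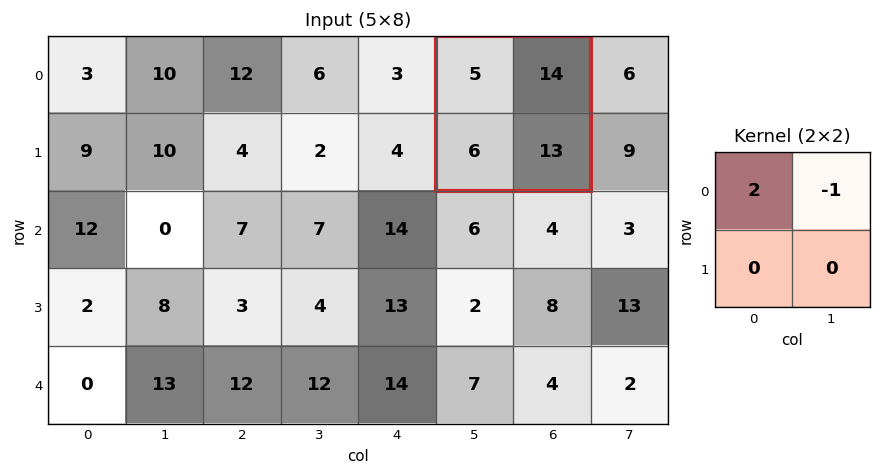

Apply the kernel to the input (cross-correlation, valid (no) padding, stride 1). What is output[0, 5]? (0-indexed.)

-4

The receptive field on the input at this output position is [5 14 / 6 13]. Elementwise product with the kernel and sum: 5·2 + 14·-1.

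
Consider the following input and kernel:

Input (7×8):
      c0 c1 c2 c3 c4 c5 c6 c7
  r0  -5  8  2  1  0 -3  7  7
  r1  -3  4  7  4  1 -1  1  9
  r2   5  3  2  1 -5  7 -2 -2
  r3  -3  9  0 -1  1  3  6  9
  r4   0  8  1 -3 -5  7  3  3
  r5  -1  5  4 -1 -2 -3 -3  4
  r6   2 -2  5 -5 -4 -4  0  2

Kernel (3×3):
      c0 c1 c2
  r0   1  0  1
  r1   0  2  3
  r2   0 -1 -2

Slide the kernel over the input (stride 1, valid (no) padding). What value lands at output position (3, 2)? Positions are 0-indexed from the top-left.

-15

The receptive field on the input at this output position is [0 -1 1 / 1 -3 -5 / 4 -1 -2]. Elementwise product with the kernel and sum: 0·1 + 1·1 + -3·2 + -5·3 + -1·-1 + -2·-2.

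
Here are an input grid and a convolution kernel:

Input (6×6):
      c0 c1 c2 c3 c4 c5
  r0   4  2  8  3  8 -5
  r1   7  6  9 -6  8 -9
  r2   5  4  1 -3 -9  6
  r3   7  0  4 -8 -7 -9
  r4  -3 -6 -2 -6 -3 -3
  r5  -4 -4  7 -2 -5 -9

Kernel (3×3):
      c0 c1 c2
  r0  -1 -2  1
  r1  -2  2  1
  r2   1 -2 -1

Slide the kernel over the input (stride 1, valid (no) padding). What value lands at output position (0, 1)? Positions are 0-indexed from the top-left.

The receptive field on the input at this output position is [2 8 3 / 6 9 -6 / 4 1 -3]. Elementwise product with the kernel and sum: 2·-1 + 8·-2 + 3·1 + 6·-2 + 9·2 + -6·1 + 4·1 + 1·-2 + -3·-1.

-10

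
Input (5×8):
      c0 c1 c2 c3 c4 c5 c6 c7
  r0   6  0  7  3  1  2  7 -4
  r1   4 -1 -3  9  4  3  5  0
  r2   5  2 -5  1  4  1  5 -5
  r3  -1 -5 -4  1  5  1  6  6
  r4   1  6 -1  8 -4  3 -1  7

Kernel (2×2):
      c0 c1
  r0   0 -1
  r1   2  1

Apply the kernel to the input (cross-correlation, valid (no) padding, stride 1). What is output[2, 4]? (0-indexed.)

The receptive field on the input at this output position is [4 1 / 5 1]. Elementwise product with the kernel and sum: 1·-1 + 5·2 + 1·1.

10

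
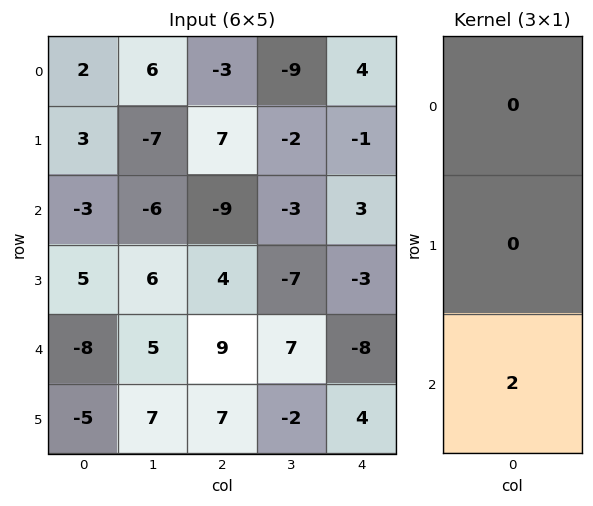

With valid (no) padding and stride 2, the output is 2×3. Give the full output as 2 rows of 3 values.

-6 -18 6
-16 18 -16

Output[0,0]: The receptive field on the input at this output position is [2 / 3 / -3]. Elementwise product with the kernel and sum: -3·2.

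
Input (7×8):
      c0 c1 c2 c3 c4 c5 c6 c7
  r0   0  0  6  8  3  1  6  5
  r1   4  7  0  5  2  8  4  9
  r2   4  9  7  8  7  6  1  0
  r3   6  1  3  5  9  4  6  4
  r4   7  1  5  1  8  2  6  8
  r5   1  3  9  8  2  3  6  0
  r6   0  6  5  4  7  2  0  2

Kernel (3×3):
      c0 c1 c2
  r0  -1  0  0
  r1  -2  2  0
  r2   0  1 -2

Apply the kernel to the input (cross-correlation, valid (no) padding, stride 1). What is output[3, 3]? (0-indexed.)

5

The receptive field on the input at this output position is [5 9 4 / 1 8 2 / 8 2 3]. Elementwise product with the kernel and sum: 5·-1 + 1·-2 + 8·2 + 2·1 + 3·-2.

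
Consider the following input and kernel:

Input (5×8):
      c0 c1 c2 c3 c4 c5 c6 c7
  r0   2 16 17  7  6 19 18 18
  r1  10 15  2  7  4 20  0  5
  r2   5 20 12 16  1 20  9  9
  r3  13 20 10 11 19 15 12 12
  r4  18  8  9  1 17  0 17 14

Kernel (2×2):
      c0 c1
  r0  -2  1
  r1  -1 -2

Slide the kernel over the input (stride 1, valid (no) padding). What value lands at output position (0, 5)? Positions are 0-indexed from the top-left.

-40

The receptive field on the input at this output position is [19 18 / 20 0]. Elementwise product with the kernel and sum: 19·-2 + 18·1 + 20·-1 + 0·-2.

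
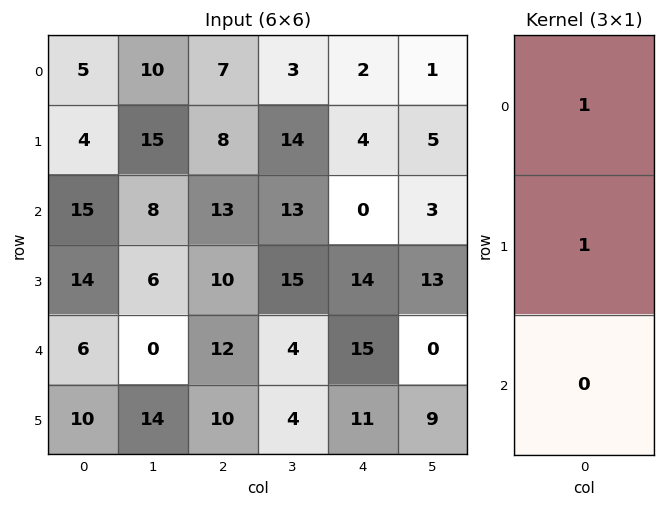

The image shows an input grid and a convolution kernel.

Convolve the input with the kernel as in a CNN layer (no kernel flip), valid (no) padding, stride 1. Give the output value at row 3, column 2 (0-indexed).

22

The receptive field on the input at this output position is [10 / 12 / 10]. Elementwise product with the kernel and sum: 10·1 + 12·1.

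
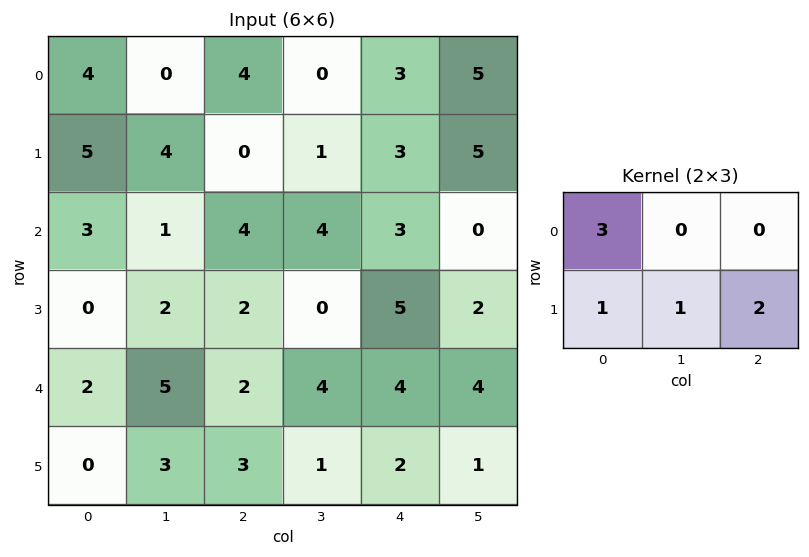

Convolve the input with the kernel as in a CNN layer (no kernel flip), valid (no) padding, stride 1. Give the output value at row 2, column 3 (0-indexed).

21

The receptive field on the input at this output position is [4 3 0 / 0 5 2]. Elementwise product with the kernel and sum: 4·3 + 0·1 + 5·1 + 2·2.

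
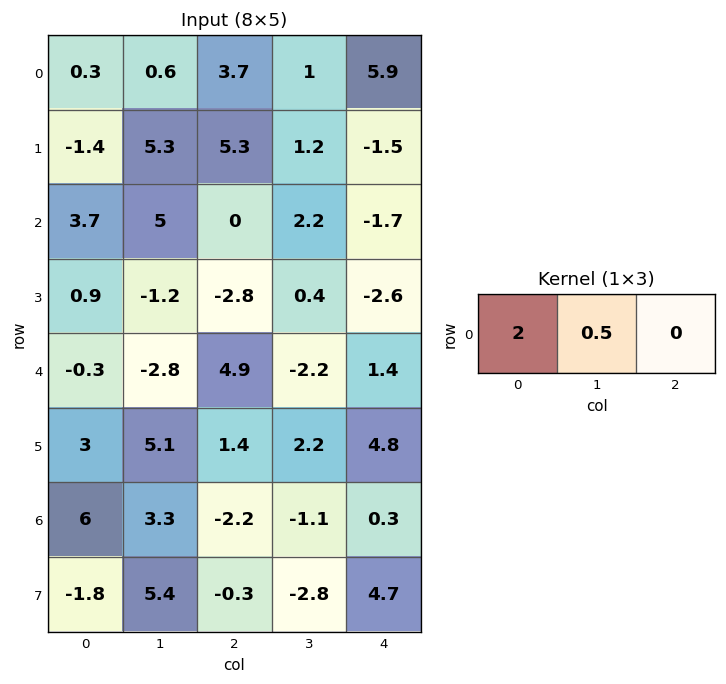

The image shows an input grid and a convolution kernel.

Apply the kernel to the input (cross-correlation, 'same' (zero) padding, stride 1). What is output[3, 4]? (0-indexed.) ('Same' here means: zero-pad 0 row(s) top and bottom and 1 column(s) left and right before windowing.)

The receptive field on the zero-padded input at this output position is [0.4 -2.6 0]. Elementwise product with the kernel and sum: 0.4·2 + -2.6·0.5.

-0.5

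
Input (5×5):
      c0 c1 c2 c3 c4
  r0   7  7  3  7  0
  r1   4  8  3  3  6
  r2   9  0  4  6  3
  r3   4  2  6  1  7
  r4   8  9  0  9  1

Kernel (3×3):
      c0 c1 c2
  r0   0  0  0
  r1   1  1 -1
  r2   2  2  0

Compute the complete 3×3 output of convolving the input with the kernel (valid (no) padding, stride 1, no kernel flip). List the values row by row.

Output[0,0]: The receptive field on the input at this output position is [7 7 3 / 4 8 3 / 9 0 4]. Elementwise product with the kernel and sum: 4·1 + 8·1 + 3·-1 + 9·2 + 0·2.
Output[0,1]: The receptive field on the input at this output position is [7 3 7 / 8 3 3 / 0 4 6]. Elementwise product with the kernel and sum: 8·1 + 3·1 + 3·-1 + 0·2 + 4·2.

27 16 20
17 14 21
34 25 18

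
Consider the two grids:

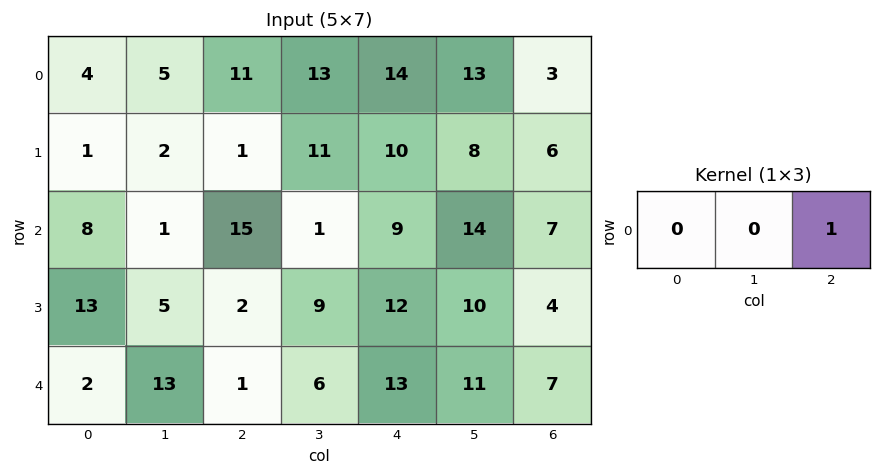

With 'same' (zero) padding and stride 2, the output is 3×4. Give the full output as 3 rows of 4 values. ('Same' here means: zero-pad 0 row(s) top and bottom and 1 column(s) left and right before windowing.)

5 13 13 0
1 1 14 0
13 6 11 0

Output[0,0]: The receptive field on the zero-padded input at this output position is [0 4 5]. Elementwise product with the kernel and sum: 5·1.
Output[0,1]: The receptive field on the zero-padded input at this output position is [5 11 13]. Elementwise product with the kernel and sum: 13·1.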